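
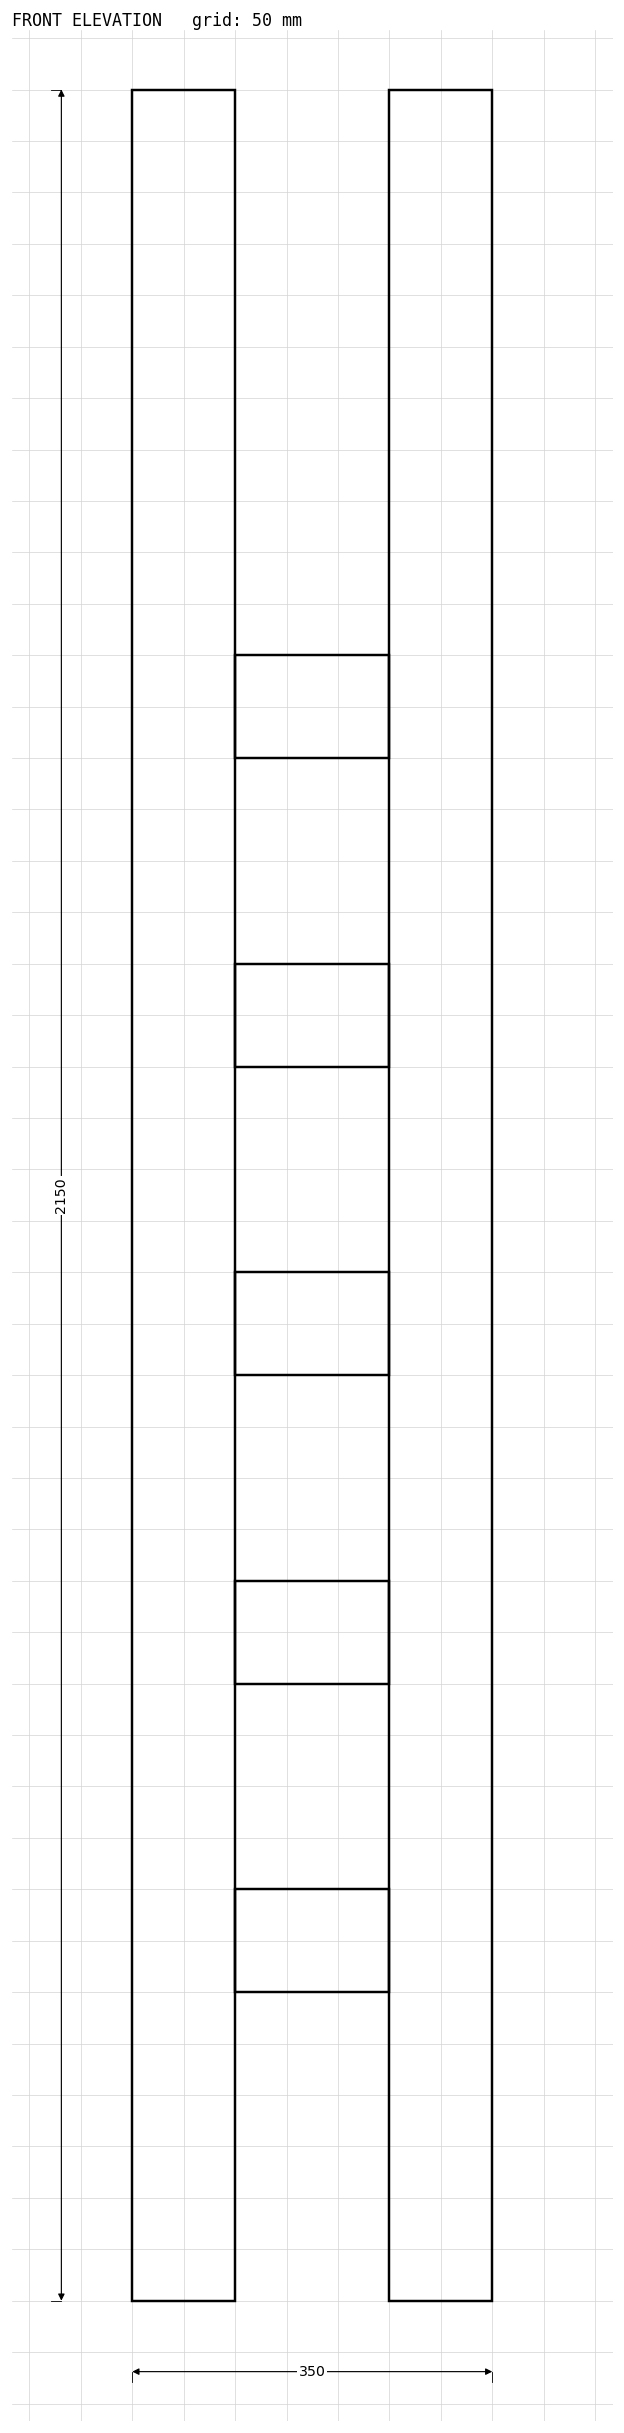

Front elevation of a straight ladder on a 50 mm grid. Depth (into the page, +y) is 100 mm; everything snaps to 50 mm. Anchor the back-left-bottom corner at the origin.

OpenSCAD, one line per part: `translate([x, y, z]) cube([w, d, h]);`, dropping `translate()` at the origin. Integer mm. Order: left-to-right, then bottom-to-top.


cube([100, 100, 2150]);
translate([100, 0, 300]) cube([150, 100, 100]);
translate([100, 0, 600]) cube([150, 100, 100]);
translate([100, 0, 900]) cube([150, 100, 100]);
translate([100, 0, 1200]) cube([150, 100, 100]);
translate([100, 0, 1500]) cube([150, 100, 100]);
translate([250, 0, 0]) cube([100, 100, 2150]);


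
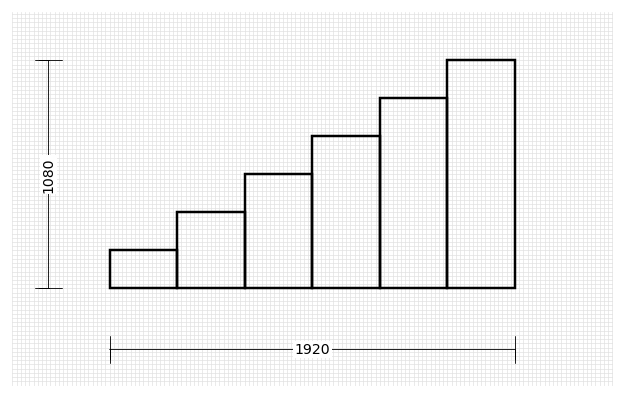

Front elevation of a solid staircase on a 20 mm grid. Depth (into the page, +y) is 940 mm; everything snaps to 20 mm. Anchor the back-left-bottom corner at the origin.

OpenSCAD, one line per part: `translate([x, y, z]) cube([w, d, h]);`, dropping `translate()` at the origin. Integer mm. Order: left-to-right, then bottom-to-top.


cube([320, 940, 180]);
translate([320, 0, 0]) cube([320, 940, 360]);
translate([640, 0, 0]) cube([320, 940, 540]);
translate([960, 0, 0]) cube([320, 940, 720]);
translate([1280, 0, 0]) cube([320, 940, 900]);
translate([1600, 0, 0]) cube([320, 940, 1080]);


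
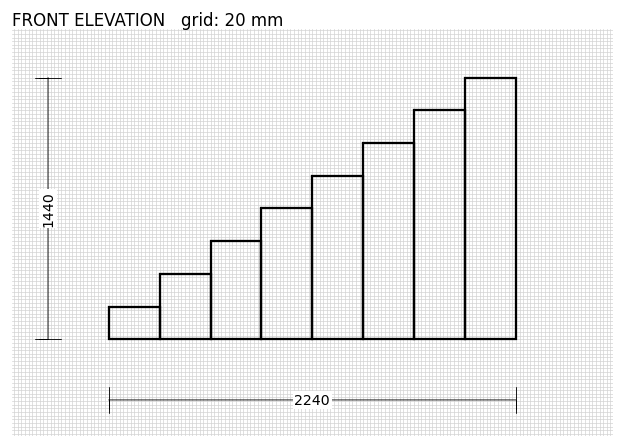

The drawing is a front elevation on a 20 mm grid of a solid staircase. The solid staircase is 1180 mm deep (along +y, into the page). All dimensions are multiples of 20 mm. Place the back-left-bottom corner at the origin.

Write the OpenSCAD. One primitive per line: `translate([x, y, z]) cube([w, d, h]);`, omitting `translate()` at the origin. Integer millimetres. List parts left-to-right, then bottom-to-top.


cube([280, 1180, 180]);
translate([280, 0, 0]) cube([280, 1180, 360]);
translate([560, 0, 0]) cube([280, 1180, 540]);
translate([840, 0, 0]) cube([280, 1180, 720]);
translate([1120, 0, 0]) cube([280, 1180, 900]);
translate([1400, 0, 0]) cube([280, 1180, 1080]);
translate([1680, 0, 0]) cube([280, 1180, 1260]);
translate([1960, 0, 0]) cube([280, 1180, 1440]);


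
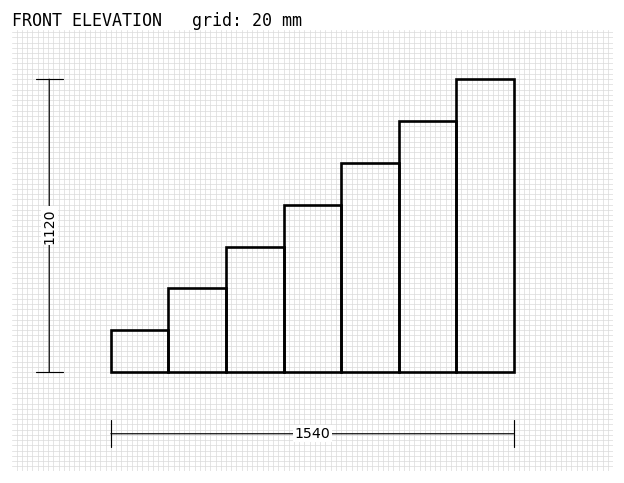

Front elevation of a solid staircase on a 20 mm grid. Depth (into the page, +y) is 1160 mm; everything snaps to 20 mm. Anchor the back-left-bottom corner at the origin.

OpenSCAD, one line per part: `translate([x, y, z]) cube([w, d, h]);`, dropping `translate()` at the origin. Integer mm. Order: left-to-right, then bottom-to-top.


cube([220, 1160, 160]);
translate([220, 0, 0]) cube([220, 1160, 320]);
translate([440, 0, 0]) cube([220, 1160, 480]);
translate([660, 0, 0]) cube([220, 1160, 640]);
translate([880, 0, 0]) cube([220, 1160, 800]);
translate([1100, 0, 0]) cube([220, 1160, 960]);
translate([1320, 0, 0]) cube([220, 1160, 1120]);


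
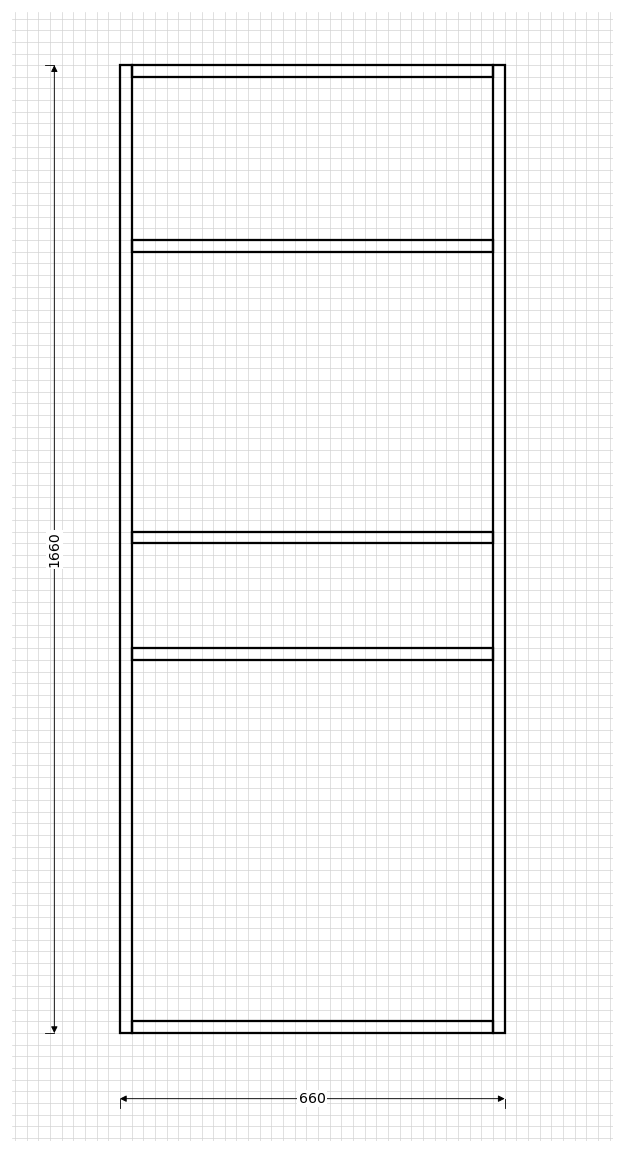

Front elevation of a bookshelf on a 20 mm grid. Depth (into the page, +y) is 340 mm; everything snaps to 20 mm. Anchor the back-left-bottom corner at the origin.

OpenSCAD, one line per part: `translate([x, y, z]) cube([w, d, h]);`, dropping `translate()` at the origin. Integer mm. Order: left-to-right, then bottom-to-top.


cube([20, 340, 1660]);
translate([20, 0, 0]) cube([620, 340, 20]);
translate([20, 0, 640]) cube([620, 340, 20]);
translate([20, 0, 840]) cube([620, 340, 20]);
translate([20, 0, 1340]) cube([620, 340, 20]);
translate([20, 0, 1640]) cube([620, 340, 20]);
translate([640, 0, 0]) cube([20, 340, 1660]);


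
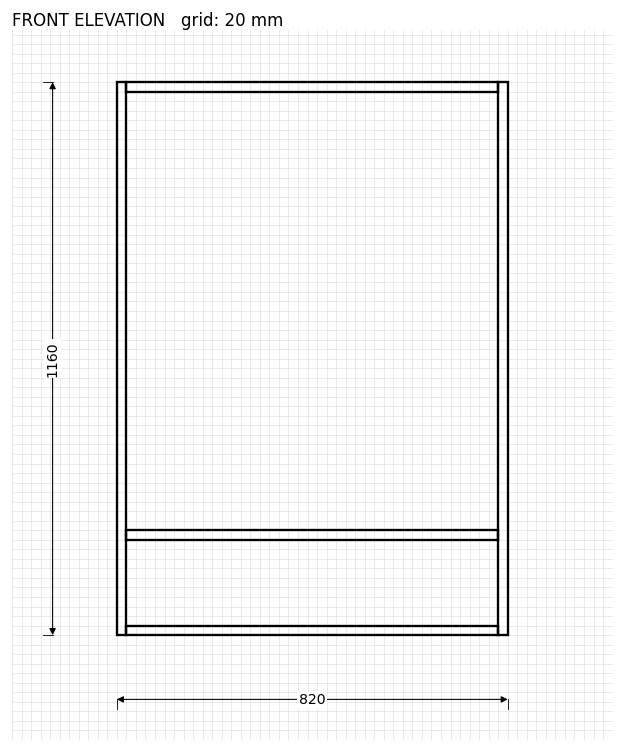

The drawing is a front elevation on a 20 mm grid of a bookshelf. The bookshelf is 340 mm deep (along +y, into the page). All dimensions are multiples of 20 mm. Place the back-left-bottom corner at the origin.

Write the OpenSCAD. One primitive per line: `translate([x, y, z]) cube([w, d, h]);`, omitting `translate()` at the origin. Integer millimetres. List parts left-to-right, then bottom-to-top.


cube([20, 340, 1160]);
translate([20, 0, 0]) cube([780, 340, 20]);
translate([20, 0, 200]) cube([780, 340, 20]);
translate([20, 0, 1140]) cube([780, 340, 20]);
translate([800, 0, 0]) cube([20, 340, 1160]);


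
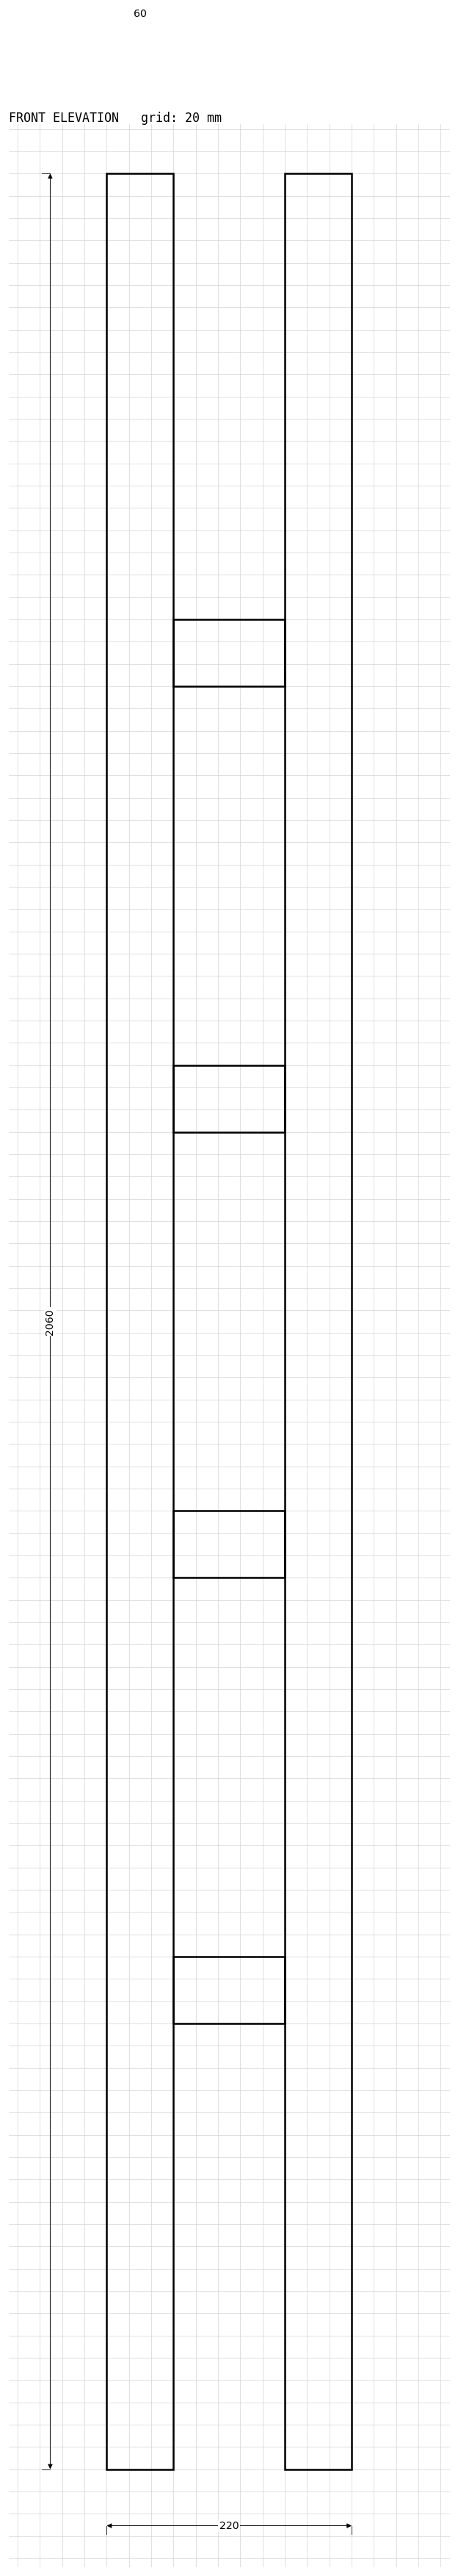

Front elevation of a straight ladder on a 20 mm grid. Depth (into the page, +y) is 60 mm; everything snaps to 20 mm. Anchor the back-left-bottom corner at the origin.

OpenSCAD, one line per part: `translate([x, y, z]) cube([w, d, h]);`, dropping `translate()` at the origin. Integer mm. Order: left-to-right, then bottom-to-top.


cube([60, 60, 2060]);
translate([60, 0, 400]) cube([100, 60, 60]);
translate([60, 0, 800]) cube([100, 60, 60]);
translate([60, 0, 1200]) cube([100, 60, 60]);
translate([60, 0, 1600]) cube([100, 60, 60]);
translate([160, 0, 0]) cube([60, 60, 2060]);


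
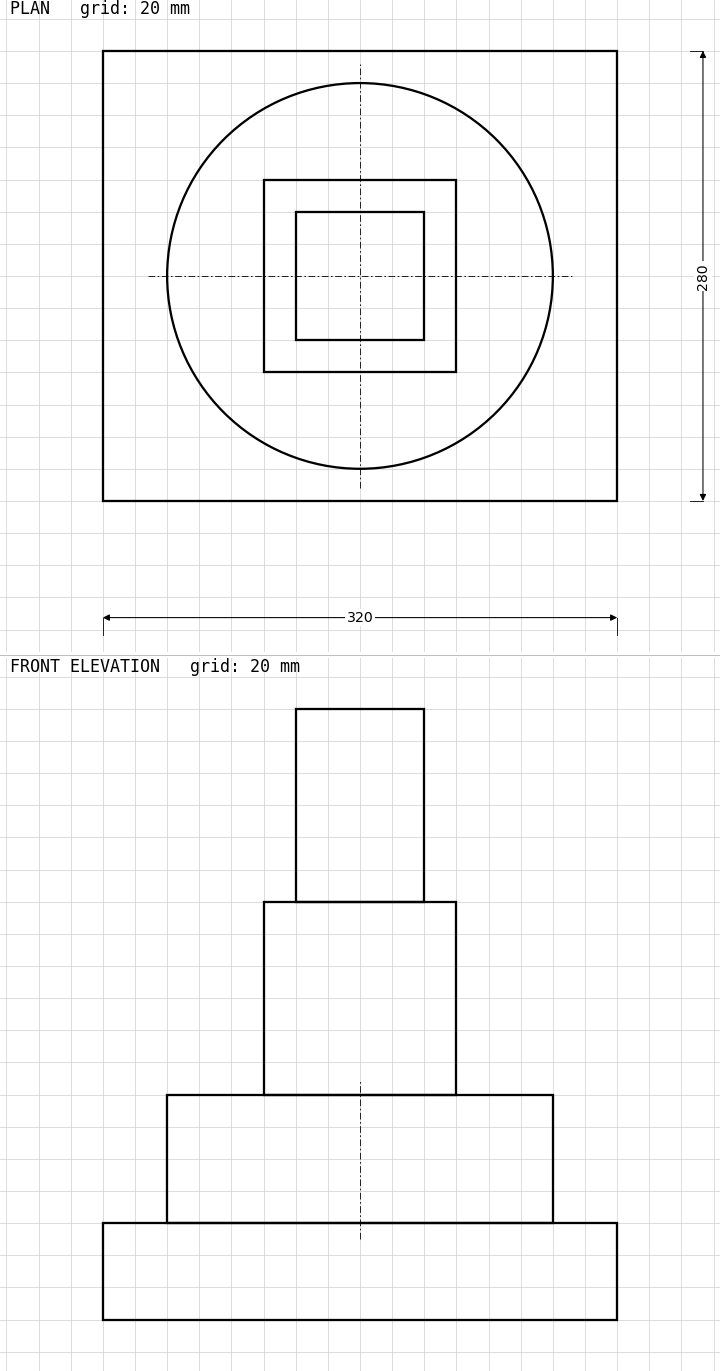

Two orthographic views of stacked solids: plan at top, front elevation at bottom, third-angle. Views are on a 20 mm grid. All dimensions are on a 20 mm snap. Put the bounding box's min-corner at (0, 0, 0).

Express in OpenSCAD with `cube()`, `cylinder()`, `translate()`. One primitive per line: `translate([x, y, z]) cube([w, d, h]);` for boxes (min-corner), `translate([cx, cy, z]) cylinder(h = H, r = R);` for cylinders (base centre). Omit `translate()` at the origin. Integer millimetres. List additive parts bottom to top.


cube([320, 280, 60]);
translate([160, 140, 60]) cylinder(h = 80, r = 120);
translate([100, 80, 140]) cube([120, 120, 120]);
translate([120, 100, 260]) cube([80, 80, 120]);


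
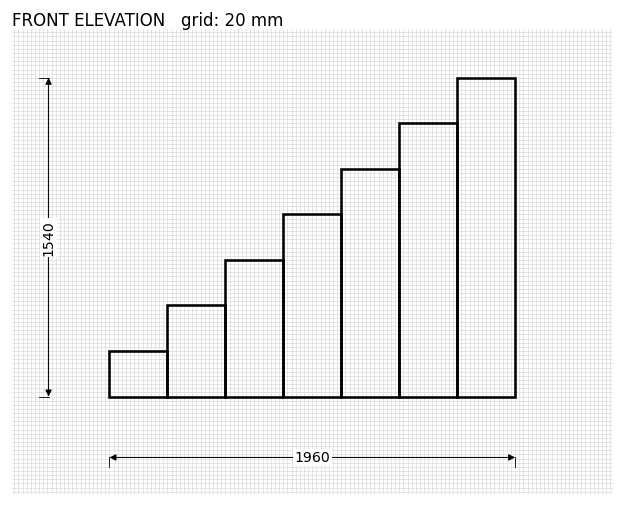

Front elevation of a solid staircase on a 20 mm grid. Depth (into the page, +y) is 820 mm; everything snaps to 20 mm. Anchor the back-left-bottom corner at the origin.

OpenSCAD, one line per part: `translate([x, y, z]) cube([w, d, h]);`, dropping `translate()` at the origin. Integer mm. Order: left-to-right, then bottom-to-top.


cube([280, 820, 220]);
translate([280, 0, 0]) cube([280, 820, 440]);
translate([560, 0, 0]) cube([280, 820, 660]);
translate([840, 0, 0]) cube([280, 820, 880]);
translate([1120, 0, 0]) cube([280, 820, 1100]);
translate([1400, 0, 0]) cube([280, 820, 1320]);
translate([1680, 0, 0]) cube([280, 820, 1540]);


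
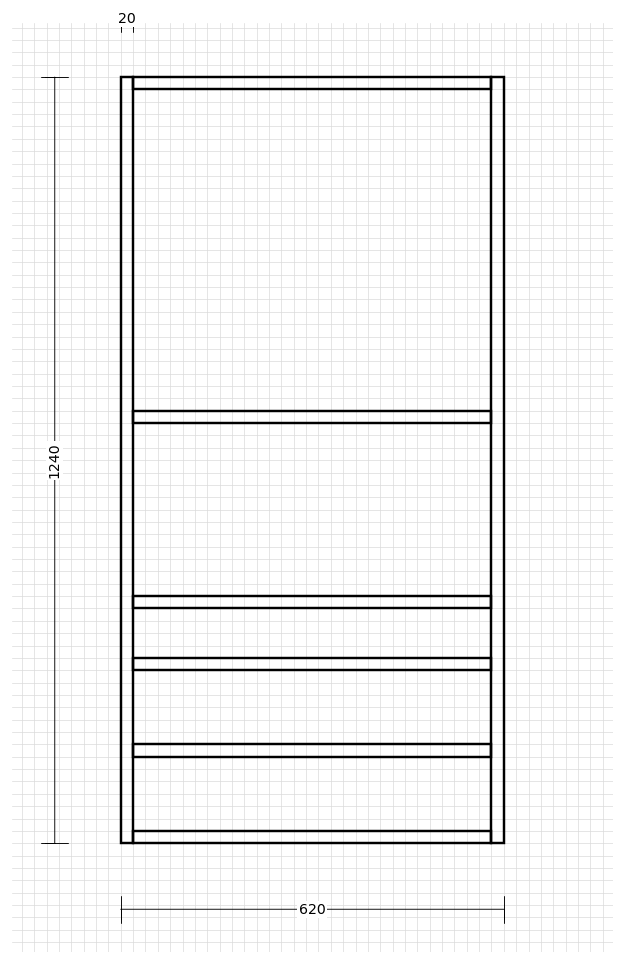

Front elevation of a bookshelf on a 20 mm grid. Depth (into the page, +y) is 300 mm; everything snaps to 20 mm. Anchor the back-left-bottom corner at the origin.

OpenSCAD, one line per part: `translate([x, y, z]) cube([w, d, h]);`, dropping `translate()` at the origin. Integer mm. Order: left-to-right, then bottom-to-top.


cube([20, 300, 1240]);
translate([20, 0, 0]) cube([580, 300, 20]);
translate([20, 0, 140]) cube([580, 300, 20]);
translate([20, 0, 280]) cube([580, 300, 20]);
translate([20, 0, 380]) cube([580, 300, 20]);
translate([20, 0, 680]) cube([580, 300, 20]);
translate([20, 0, 1220]) cube([580, 300, 20]);
translate([600, 0, 0]) cube([20, 300, 1240]);


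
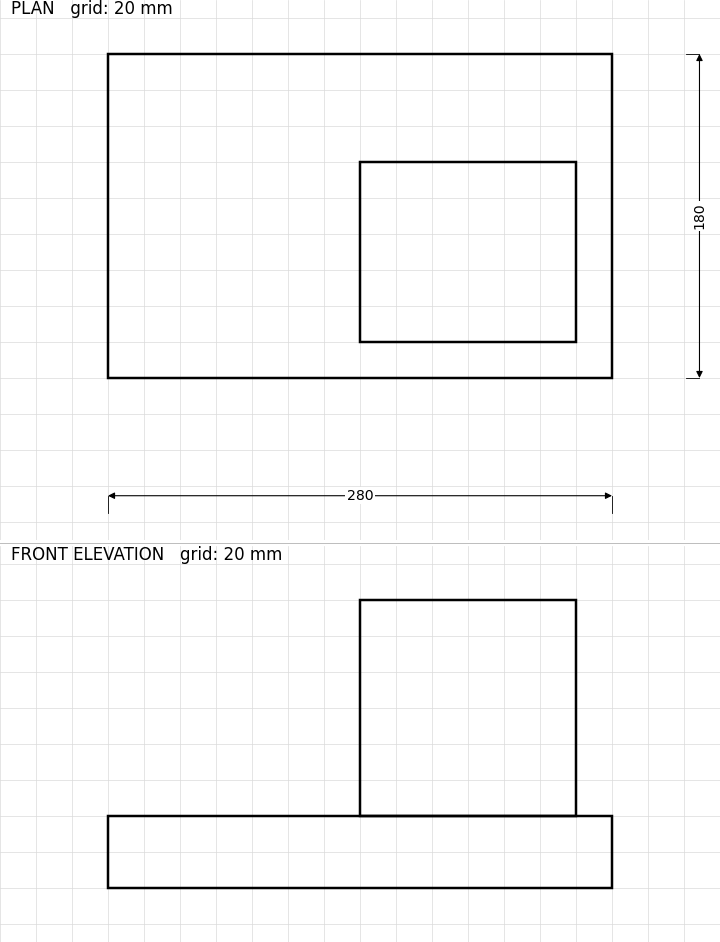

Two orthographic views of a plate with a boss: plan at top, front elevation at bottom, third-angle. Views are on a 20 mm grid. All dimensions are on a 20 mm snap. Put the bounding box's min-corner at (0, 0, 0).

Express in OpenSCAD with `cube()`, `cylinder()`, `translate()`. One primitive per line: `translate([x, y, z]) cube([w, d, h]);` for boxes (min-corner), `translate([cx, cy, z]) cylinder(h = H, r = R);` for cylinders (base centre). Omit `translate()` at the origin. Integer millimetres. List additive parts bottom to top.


cube([280, 180, 40]);
translate([140, 20, 40]) cube([120, 100, 120]);


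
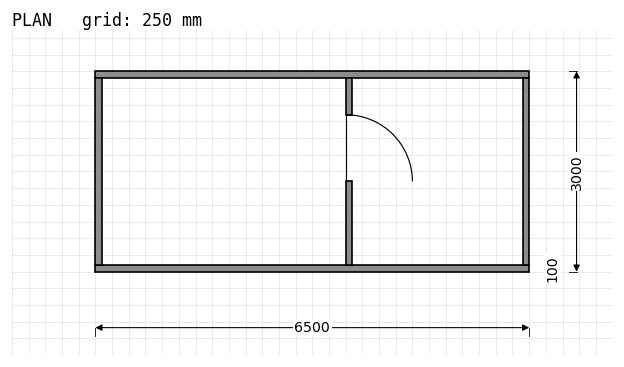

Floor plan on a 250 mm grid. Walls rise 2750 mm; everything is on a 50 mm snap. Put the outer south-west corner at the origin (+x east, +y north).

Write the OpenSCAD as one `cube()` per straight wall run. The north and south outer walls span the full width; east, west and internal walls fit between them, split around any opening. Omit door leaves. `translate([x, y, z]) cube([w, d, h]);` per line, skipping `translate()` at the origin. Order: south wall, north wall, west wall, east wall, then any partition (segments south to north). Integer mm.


cube([6500, 100, 2750]);
translate([0, 2900, 0]) cube([6500, 100, 2750]);
translate([0, 100, 0]) cube([100, 2800, 2750]);
translate([6400, 100, 0]) cube([100, 2800, 2750]);
translate([3750, 100, 0]) cube([100, 1250, 2750]);
translate([3750, 2350, 0]) cube([100, 550, 2750]);


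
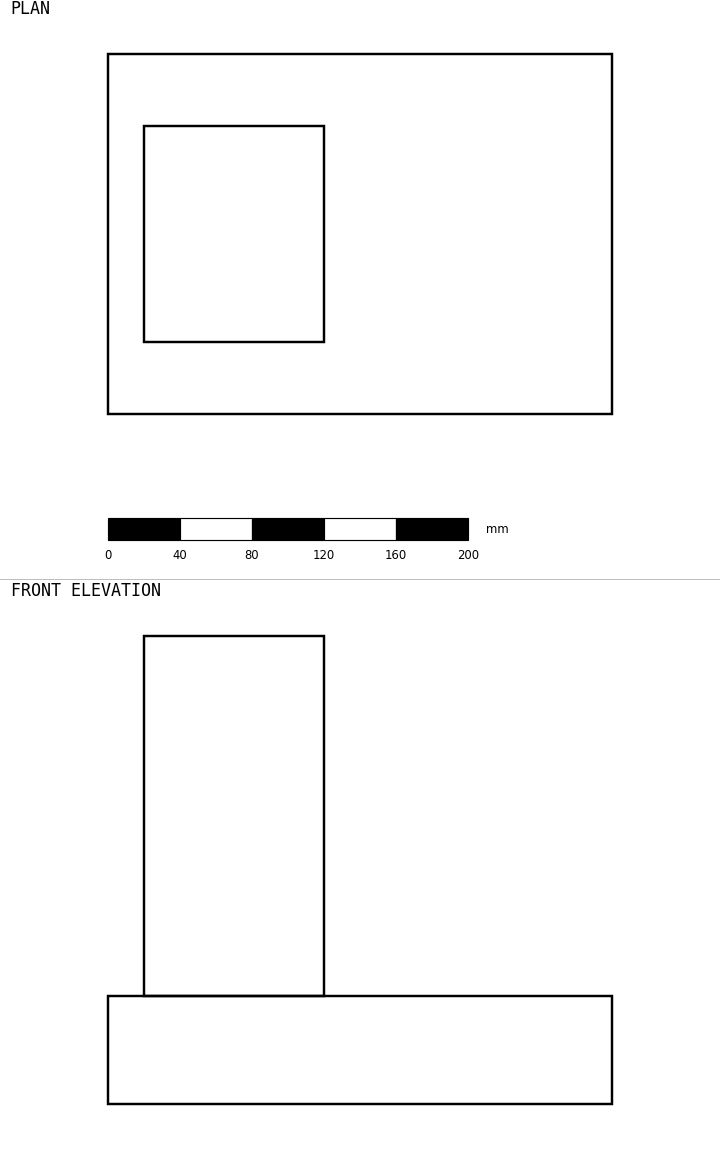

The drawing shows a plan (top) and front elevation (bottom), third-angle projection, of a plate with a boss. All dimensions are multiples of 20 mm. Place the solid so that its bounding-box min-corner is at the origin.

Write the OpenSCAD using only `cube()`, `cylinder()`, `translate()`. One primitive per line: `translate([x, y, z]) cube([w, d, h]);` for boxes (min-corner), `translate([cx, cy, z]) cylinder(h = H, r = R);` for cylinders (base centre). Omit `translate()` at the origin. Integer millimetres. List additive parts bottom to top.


cube([280, 200, 60]);
translate([20, 40, 60]) cube([100, 120, 200]);


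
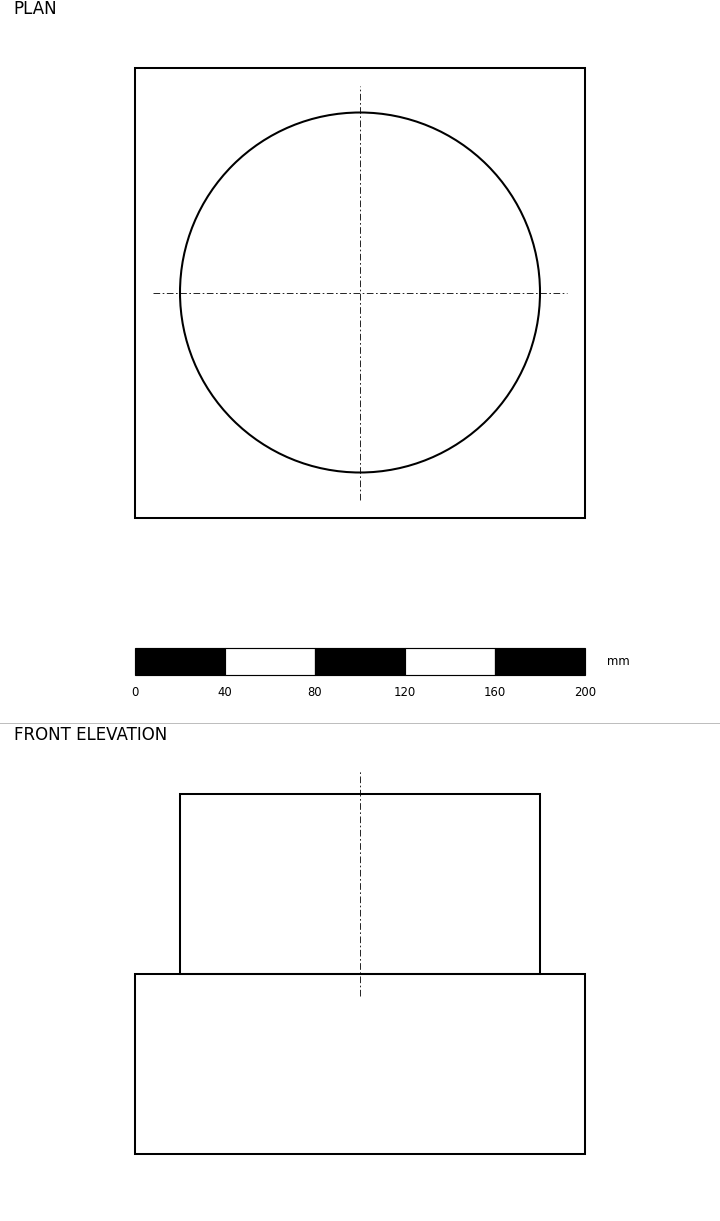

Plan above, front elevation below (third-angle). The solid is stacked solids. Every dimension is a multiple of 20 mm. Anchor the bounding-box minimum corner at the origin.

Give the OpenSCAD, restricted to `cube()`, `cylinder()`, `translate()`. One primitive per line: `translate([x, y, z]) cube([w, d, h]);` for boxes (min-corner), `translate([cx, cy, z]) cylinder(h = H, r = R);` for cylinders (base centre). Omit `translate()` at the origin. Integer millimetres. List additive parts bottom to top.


cube([200, 200, 80]);
translate([100, 100, 80]) cylinder(h = 80, r = 80);


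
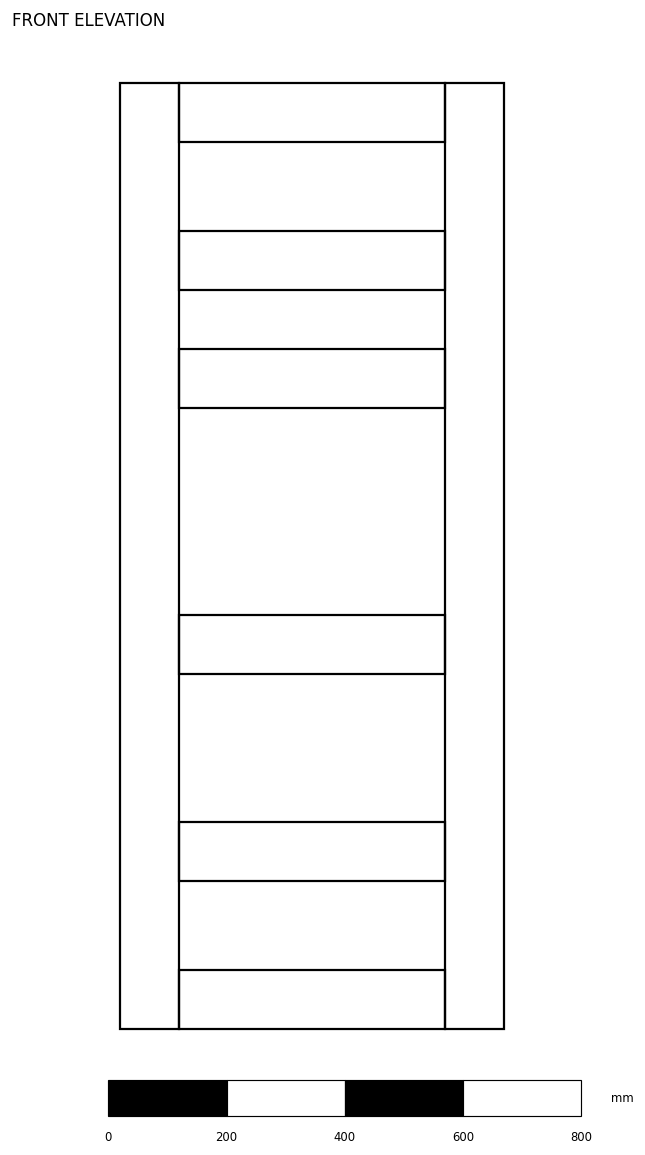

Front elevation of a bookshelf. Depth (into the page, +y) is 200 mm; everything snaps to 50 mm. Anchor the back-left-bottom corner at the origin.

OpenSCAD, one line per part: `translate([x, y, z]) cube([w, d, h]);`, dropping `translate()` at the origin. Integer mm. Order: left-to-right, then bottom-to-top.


cube([100, 200, 1600]);
translate([100, 0, 0]) cube([450, 200, 100]);
translate([100, 0, 250]) cube([450, 200, 100]);
translate([100, 0, 600]) cube([450, 200, 100]);
translate([100, 0, 1050]) cube([450, 200, 100]);
translate([100, 0, 1250]) cube([450, 200, 100]);
translate([100, 0, 1500]) cube([450, 200, 100]);
translate([550, 0, 0]) cube([100, 200, 1600]);


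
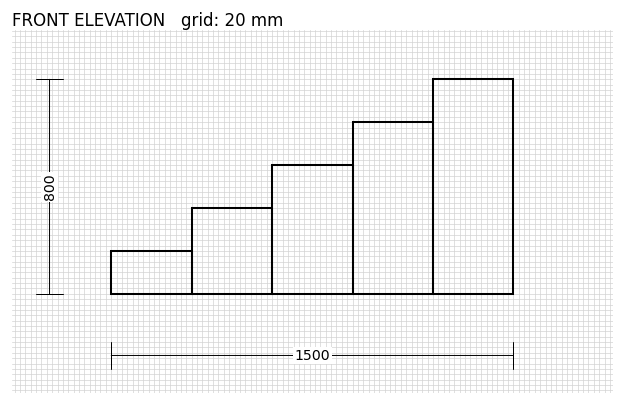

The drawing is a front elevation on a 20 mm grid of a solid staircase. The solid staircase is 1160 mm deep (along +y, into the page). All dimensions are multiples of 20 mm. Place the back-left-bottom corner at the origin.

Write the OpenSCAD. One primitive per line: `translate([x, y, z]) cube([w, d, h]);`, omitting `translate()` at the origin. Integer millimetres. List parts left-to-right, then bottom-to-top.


cube([300, 1160, 160]);
translate([300, 0, 0]) cube([300, 1160, 320]);
translate([600, 0, 0]) cube([300, 1160, 480]);
translate([900, 0, 0]) cube([300, 1160, 640]);
translate([1200, 0, 0]) cube([300, 1160, 800]);


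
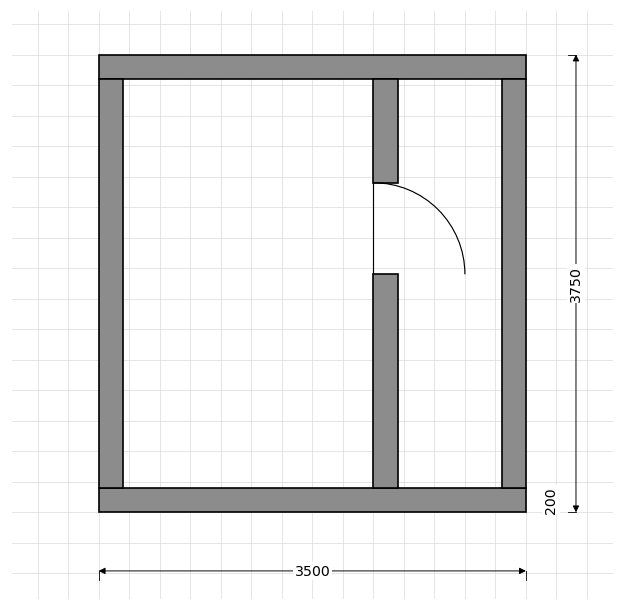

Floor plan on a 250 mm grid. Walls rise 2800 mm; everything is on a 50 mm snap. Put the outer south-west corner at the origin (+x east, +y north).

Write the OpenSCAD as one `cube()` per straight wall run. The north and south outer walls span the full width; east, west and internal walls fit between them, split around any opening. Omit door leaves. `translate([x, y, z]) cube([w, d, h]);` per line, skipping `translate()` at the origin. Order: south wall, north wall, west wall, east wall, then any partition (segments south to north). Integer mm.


cube([3500, 200, 2800]);
translate([0, 3550, 0]) cube([3500, 200, 2800]);
translate([0, 200, 0]) cube([200, 3350, 2800]);
translate([3300, 200, 0]) cube([200, 3350, 2800]);
translate([2250, 200, 0]) cube([200, 1750, 2800]);
translate([2250, 2700, 0]) cube([200, 850, 2800]);


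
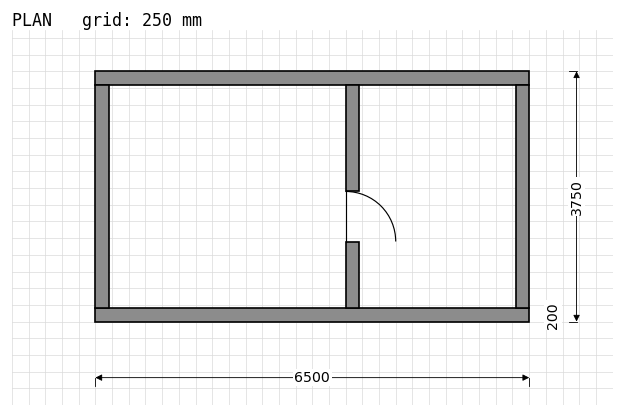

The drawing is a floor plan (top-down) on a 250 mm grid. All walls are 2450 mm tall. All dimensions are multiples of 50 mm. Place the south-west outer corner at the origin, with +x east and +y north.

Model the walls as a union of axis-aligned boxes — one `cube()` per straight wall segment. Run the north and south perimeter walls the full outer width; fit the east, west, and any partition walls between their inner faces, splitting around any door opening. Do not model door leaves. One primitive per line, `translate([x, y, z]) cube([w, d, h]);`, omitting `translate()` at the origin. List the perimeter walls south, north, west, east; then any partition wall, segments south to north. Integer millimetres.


cube([6500, 200, 2450]);
translate([0, 3550, 0]) cube([6500, 200, 2450]);
translate([0, 200, 0]) cube([200, 3350, 2450]);
translate([6300, 200, 0]) cube([200, 3350, 2450]);
translate([3750, 200, 0]) cube([200, 1000, 2450]);
translate([3750, 1950, 0]) cube([200, 1600, 2450]);


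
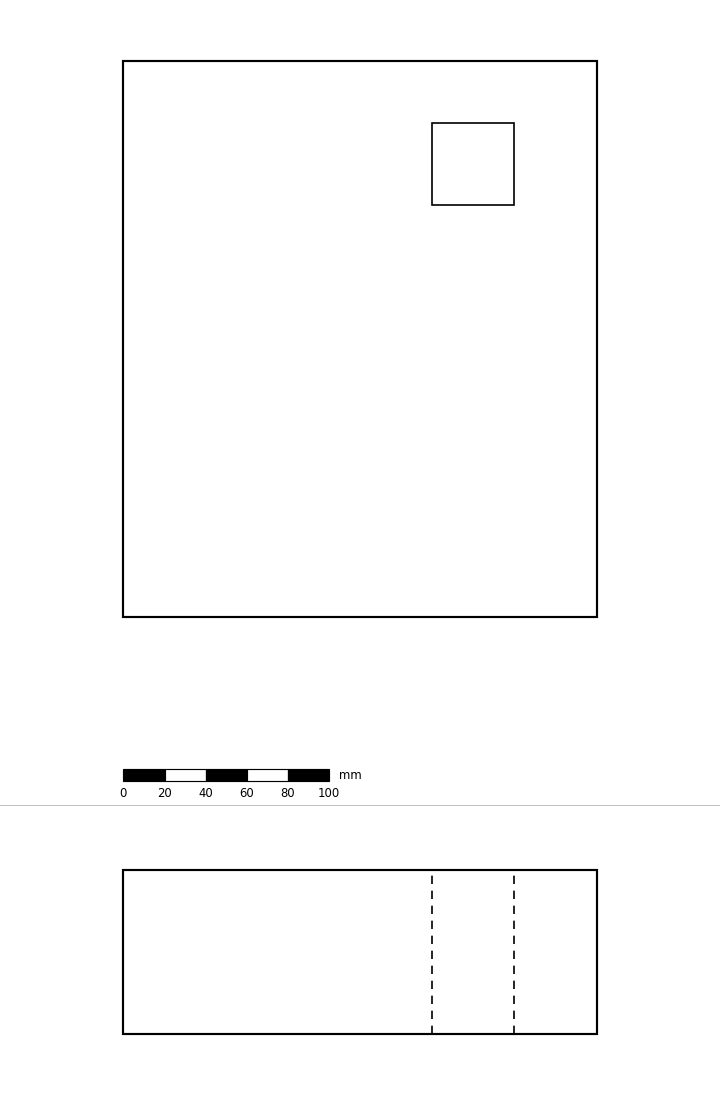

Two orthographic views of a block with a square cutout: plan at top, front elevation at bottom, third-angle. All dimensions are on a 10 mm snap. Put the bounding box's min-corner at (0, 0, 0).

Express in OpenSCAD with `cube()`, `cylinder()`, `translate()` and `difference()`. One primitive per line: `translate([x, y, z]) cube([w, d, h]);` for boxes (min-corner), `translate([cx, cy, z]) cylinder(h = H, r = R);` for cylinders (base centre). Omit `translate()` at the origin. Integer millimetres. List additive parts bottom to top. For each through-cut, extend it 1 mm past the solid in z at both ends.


difference() {
  cube([230, 270, 80]);
  translate([150, 200, -1]) cube([40, 40, 82]);
}


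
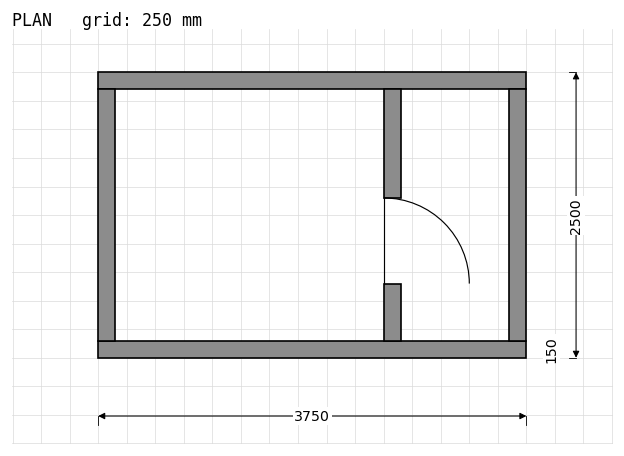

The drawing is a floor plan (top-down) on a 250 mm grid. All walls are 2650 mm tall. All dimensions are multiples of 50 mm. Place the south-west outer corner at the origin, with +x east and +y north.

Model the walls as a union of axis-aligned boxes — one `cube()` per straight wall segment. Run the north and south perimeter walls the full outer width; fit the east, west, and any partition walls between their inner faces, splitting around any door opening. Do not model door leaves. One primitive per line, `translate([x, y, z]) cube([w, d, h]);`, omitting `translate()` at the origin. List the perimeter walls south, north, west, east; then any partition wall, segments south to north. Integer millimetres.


cube([3750, 150, 2650]);
translate([0, 2350, 0]) cube([3750, 150, 2650]);
translate([0, 150, 0]) cube([150, 2200, 2650]);
translate([3600, 150, 0]) cube([150, 2200, 2650]);
translate([2500, 150, 0]) cube([150, 500, 2650]);
translate([2500, 1400, 0]) cube([150, 950, 2650]);


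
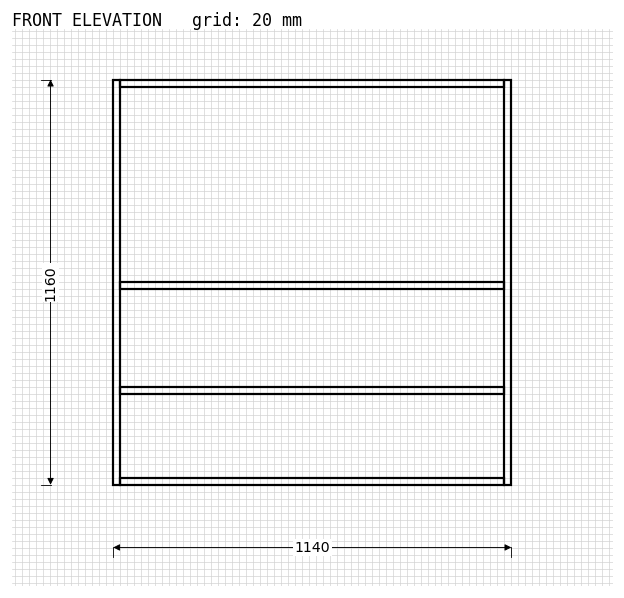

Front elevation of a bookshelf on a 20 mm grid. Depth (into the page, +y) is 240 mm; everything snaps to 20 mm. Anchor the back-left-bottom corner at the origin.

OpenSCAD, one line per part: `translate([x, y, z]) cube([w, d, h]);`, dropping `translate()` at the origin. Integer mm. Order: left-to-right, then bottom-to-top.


cube([20, 240, 1160]);
translate([20, 0, 0]) cube([1100, 240, 20]);
translate([20, 0, 260]) cube([1100, 240, 20]);
translate([20, 0, 560]) cube([1100, 240, 20]);
translate([20, 0, 1140]) cube([1100, 240, 20]);
translate([1120, 0, 0]) cube([20, 240, 1160]);


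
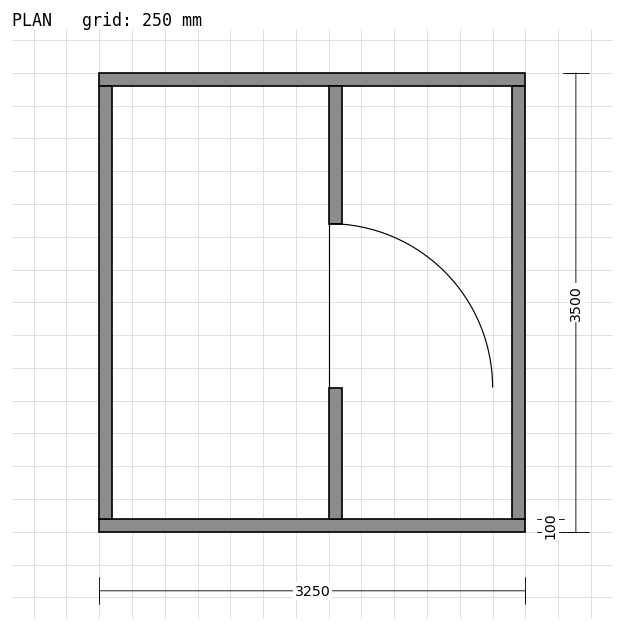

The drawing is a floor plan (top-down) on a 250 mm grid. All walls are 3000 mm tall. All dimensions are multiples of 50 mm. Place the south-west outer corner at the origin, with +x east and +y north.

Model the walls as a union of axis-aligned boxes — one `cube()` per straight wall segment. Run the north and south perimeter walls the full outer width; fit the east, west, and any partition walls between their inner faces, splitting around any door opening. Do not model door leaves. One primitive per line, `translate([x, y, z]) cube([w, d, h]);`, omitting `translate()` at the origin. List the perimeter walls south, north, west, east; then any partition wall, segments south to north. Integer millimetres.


cube([3250, 100, 3000]);
translate([0, 3400, 0]) cube([3250, 100, 3000]);
translate([0, 100, 0]) cube([100, 3300, 3000]);
translate([3150, 100, 0]) cube([100, 3300, 3000]);
translate([1750, 100, 0]) cube([100, 1000, 3000]);
translate([1750, 2350, 0]) cube([100, 1050, 3000]);


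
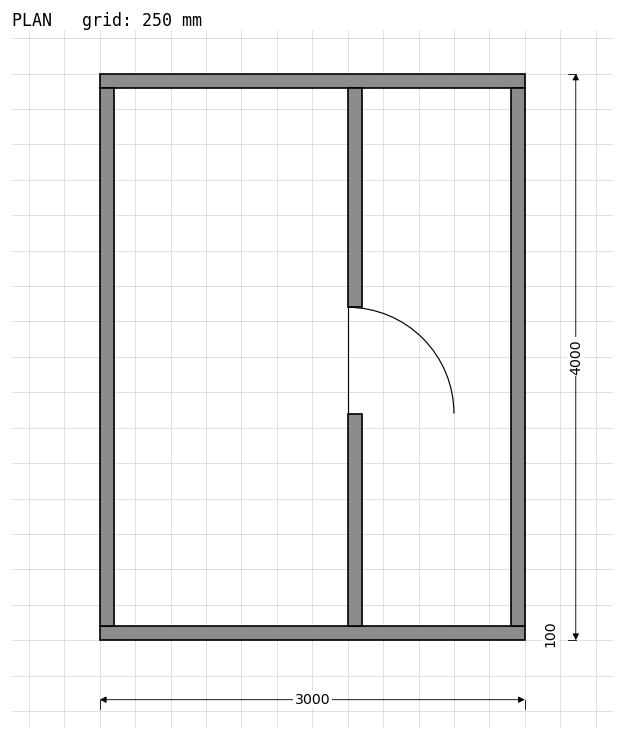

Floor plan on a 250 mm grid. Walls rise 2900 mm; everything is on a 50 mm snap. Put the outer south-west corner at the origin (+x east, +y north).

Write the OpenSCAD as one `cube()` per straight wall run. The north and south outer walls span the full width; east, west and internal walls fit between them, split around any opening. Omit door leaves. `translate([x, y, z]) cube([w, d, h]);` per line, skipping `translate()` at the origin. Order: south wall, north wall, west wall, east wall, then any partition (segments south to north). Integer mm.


cube([3000, 100, 2900]);
translate([0, 3900, 0]) cube([3000, 100, 2900]);
translate([0, 100, 0]) cube([100, 3800, 2900]);
translate([2900, 100, 0]) cube([100, 3800, 2900]);
translate([1750, 100, 0]) cube([100, 1500, 2900]);
translate([1750, 2350, 0]) cube([100, 1550, 2900]);


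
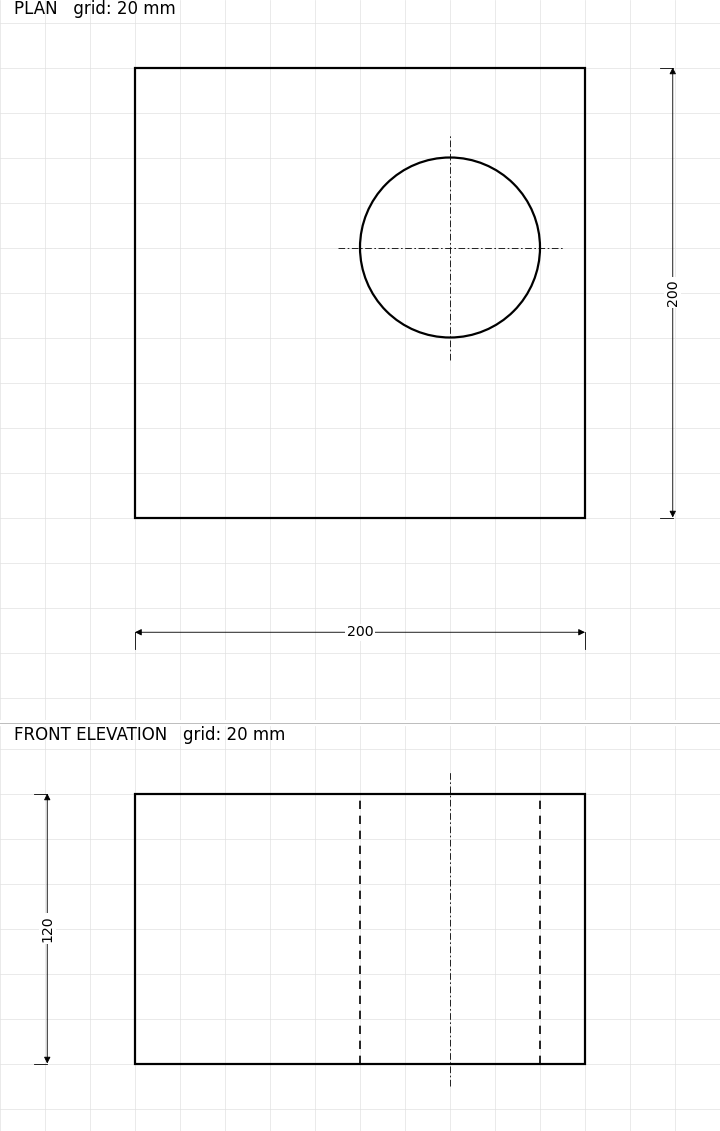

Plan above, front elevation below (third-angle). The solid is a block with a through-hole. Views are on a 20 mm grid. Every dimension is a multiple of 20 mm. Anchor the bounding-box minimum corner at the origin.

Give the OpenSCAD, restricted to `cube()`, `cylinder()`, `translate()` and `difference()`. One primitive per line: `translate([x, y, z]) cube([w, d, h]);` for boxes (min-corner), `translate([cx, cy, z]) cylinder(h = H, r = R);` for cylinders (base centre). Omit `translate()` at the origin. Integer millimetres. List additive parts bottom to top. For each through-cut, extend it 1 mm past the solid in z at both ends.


difference() {
  cube([200, 200, 120]);
  translate([140, 120, -1]) cylinder(h = 122, r = 40);
}


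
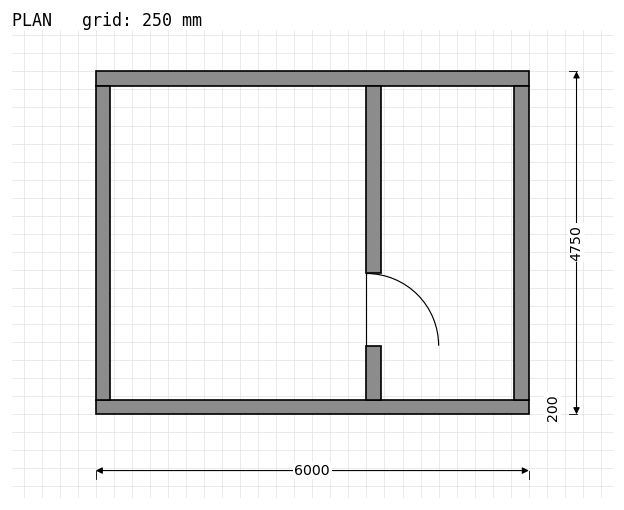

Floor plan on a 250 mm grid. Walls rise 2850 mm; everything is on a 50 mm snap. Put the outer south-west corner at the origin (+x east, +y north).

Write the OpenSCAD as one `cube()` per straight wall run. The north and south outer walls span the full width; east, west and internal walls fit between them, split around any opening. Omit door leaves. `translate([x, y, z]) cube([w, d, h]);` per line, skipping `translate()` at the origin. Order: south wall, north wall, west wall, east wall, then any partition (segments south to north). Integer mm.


cube([6000, 200, 2850]);
translate([0, 4550, 0]) cube([6000, 200, 2850]);
translate([0, 200, 0]) cube([200, 4350, 2850]);
translate([5800, 200, 0]) cube([200, 4350, 2850]);
translate([3750, 200, 0]) cube([200, 750, 2850]);
translate([3750, 1950, 0]) cube([200, 2600, 2850]);


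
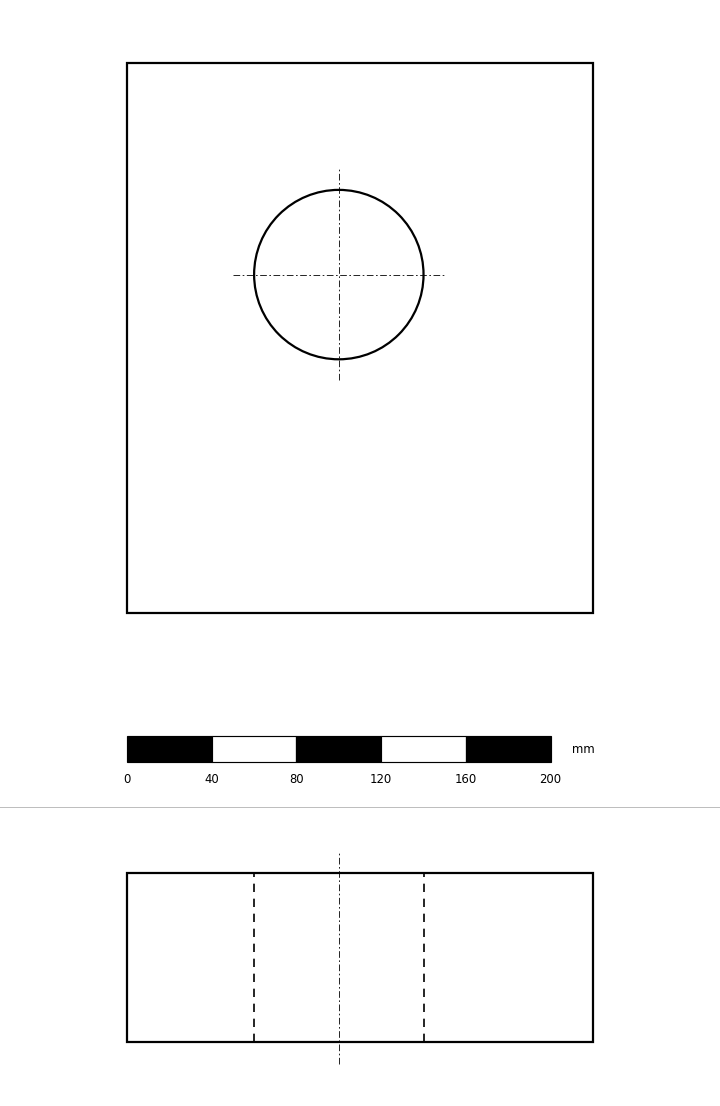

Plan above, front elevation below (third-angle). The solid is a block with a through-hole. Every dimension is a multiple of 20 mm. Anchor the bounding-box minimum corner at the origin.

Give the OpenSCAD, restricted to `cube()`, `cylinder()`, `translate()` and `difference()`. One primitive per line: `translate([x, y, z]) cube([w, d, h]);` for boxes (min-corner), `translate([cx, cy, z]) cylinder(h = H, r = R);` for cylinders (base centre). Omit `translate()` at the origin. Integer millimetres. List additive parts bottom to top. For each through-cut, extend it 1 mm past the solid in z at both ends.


difference() {
  cube([220, 260, 80]);
  translate([100, 160, -1]) cylinder(h = 82, r = 40);
}


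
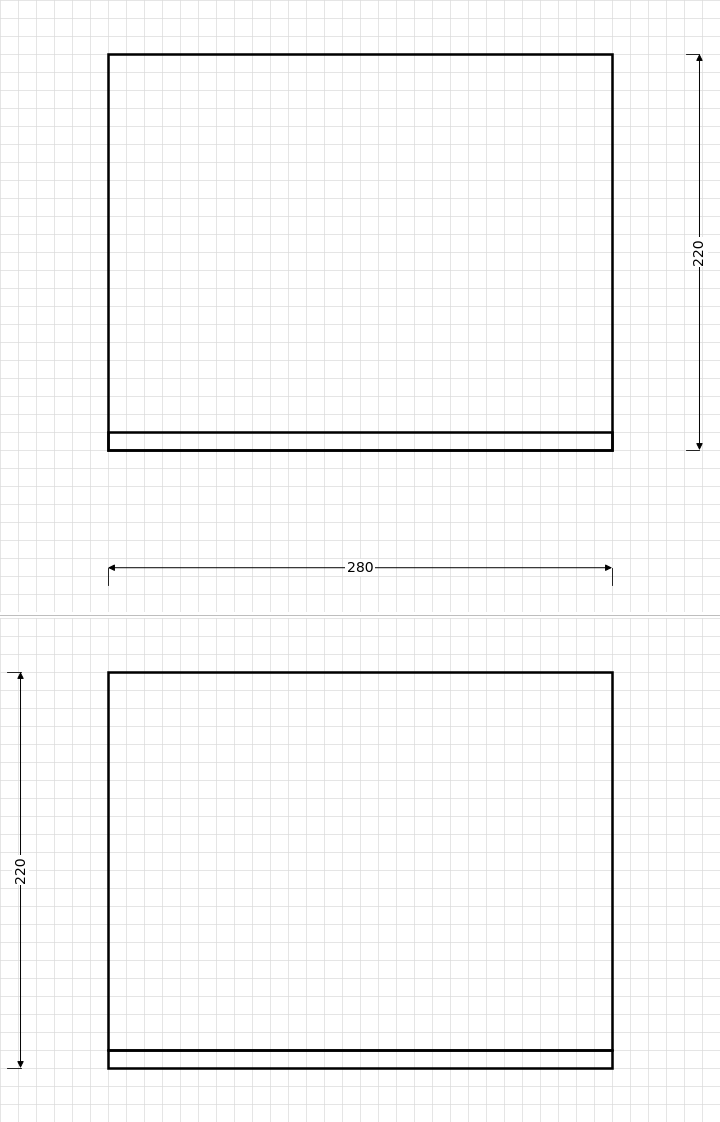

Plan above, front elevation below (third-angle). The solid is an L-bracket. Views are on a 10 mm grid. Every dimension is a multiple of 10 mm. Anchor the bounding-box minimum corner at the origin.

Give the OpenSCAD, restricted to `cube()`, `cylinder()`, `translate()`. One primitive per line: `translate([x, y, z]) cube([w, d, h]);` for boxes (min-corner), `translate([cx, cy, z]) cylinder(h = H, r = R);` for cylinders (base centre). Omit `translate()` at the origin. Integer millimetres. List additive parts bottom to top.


cube([280, 220, 10]);
translate([0, 0, 10]) cube([280, 10, 210]);


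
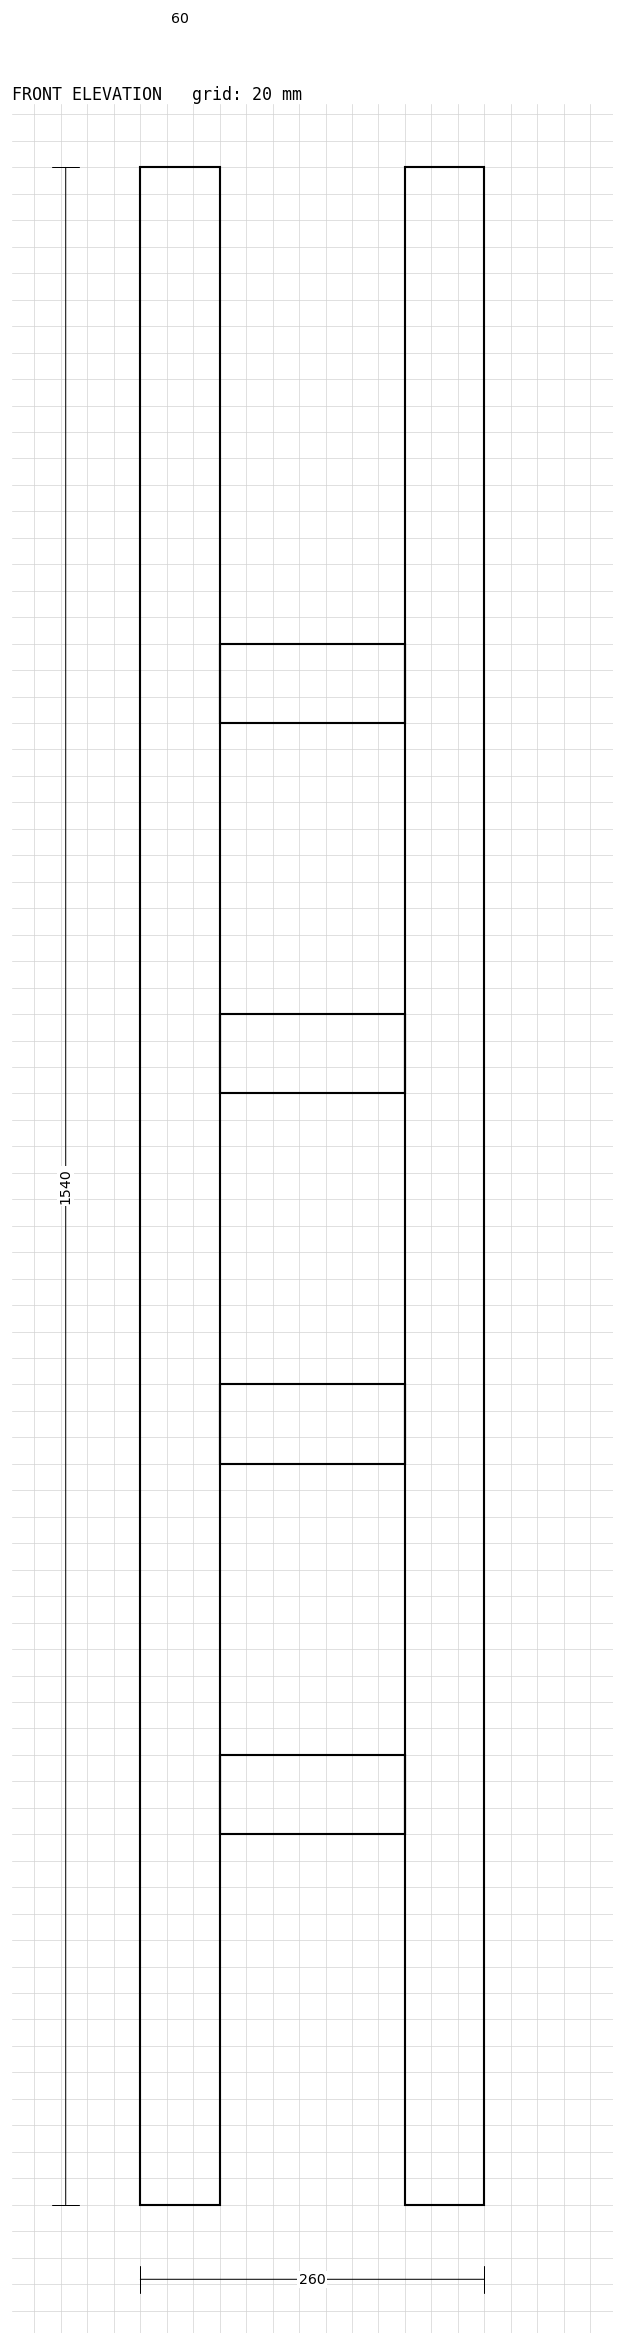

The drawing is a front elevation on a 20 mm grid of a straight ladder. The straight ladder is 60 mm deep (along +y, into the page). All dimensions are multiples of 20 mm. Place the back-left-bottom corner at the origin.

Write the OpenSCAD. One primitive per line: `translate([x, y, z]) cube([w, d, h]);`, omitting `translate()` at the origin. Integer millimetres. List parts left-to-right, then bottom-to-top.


cube([60, 60, 1540]);
translate([60, 0, 280]) cube([140, 60, 60]);
translate([60, 0, 560]) cube([140, 60, 60]);
translate([60, 0, 840]) cube([140, 60, 60]);
translate([60, 0, 1120]) cube([140, 60, 60]);
translate([200, 0, 0]) cube([60, 60, 1540]);


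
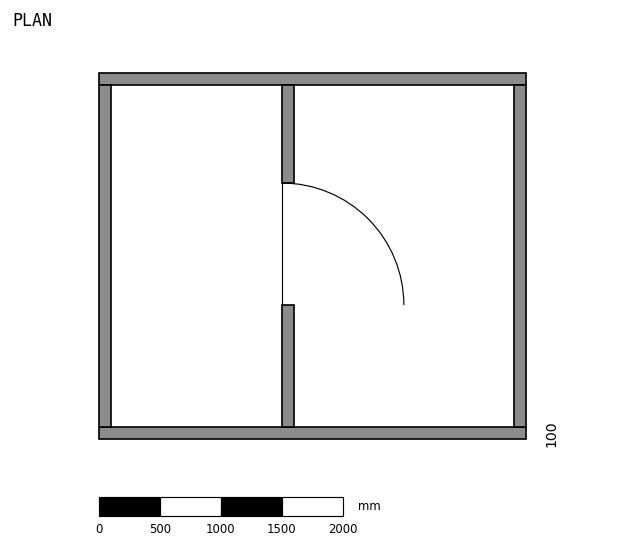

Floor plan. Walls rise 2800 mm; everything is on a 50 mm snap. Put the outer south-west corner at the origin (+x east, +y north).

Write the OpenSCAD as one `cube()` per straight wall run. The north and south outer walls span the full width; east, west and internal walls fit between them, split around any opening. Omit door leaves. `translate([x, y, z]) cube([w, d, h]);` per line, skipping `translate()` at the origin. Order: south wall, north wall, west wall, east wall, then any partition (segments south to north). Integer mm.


cube([3500, 100, 2800]);
translate([0, 2900, 0]) cube([3500, 100, 2800]);
translate([0, 100, 0]) cube([100, 2800, 2800]);
translate([3400, 100, 0]) cube([100, 2800, 2800]);
translate([1500, 100, 0]) cube([100, 1000, 2800]);
translate([1500, 2100, 0]) cube([100, 800, 2800]);


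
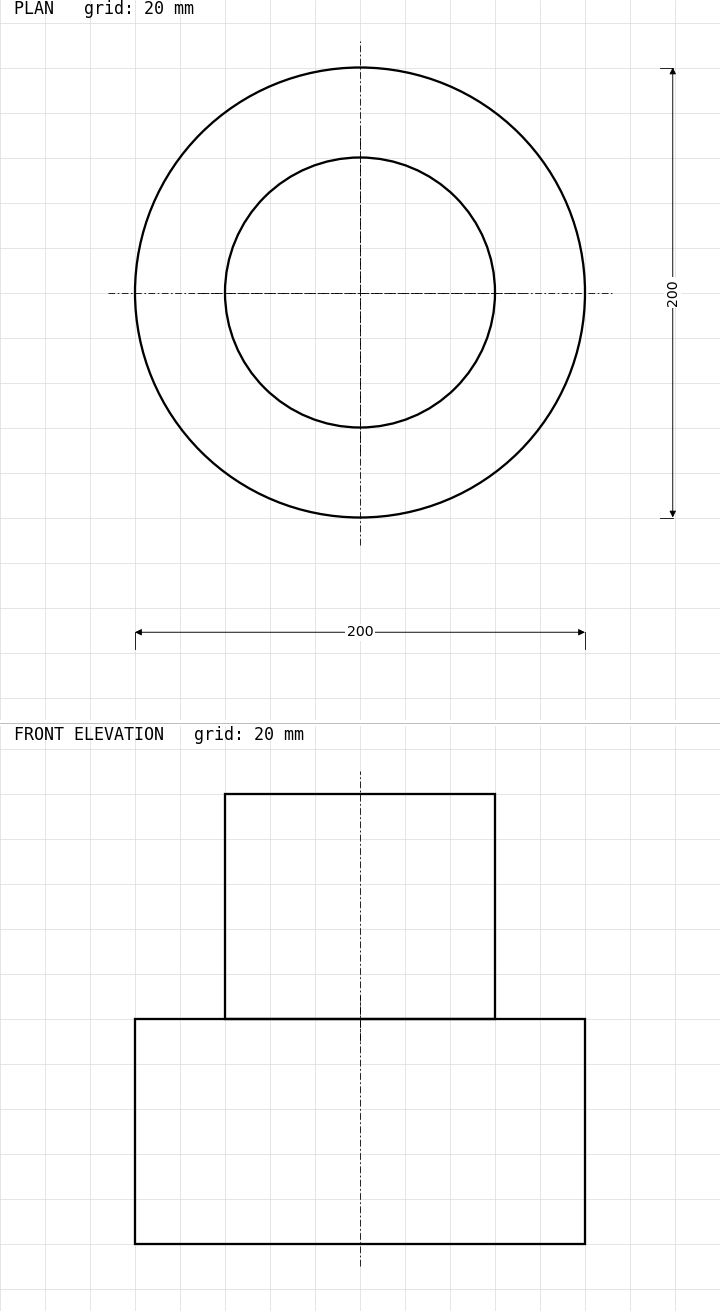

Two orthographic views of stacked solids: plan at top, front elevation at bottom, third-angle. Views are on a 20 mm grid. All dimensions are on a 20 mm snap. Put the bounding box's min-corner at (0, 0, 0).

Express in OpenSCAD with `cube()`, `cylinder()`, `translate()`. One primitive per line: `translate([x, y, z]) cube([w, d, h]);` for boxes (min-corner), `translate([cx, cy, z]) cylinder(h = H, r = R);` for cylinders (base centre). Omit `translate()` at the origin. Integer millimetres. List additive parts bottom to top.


translate([100, 100, 0]) cylinder(h = 100, r = 100);
translate([100, 100, 100]) cylinder(h = 100, r = 60);


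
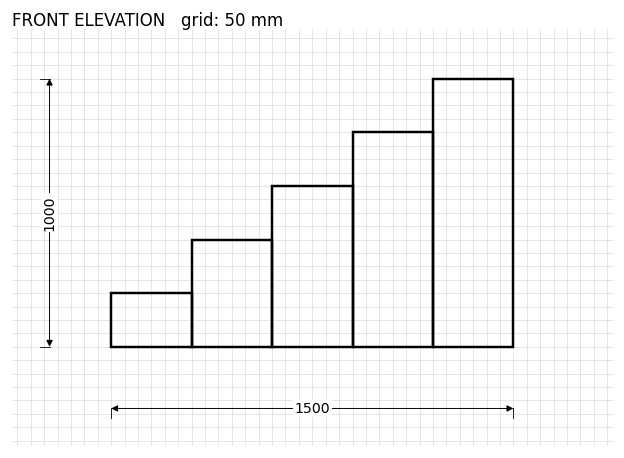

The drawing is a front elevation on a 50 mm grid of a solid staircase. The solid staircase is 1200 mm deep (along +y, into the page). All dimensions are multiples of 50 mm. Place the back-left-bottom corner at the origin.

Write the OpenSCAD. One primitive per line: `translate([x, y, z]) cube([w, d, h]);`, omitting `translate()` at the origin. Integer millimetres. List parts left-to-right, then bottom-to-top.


cube([300, 1200, 200]);
translate([300, 0, 0]) cube([300, 1200, 400]);
translate([600, 0, 0]) cube([300, 1200, 600]);
translate([900, 0, 0]) cube([300, 1200, 800]);
translate([1200, 0, 0]) cube([300, 1200, 1000]);


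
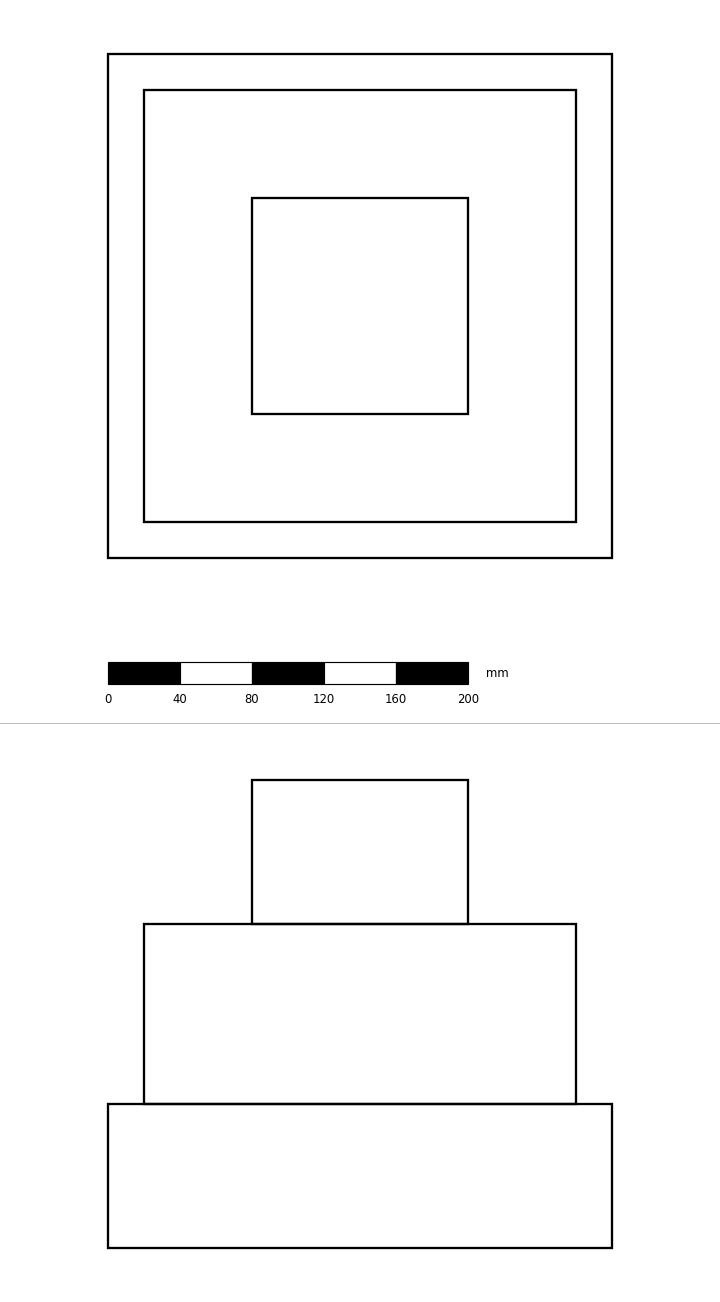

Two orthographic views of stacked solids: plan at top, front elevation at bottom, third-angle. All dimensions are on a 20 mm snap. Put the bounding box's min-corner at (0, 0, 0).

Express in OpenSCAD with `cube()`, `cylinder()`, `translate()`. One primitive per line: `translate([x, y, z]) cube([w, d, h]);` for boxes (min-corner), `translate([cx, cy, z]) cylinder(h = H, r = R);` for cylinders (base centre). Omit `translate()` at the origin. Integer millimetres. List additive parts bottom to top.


cube([280, 280, 80]);
translate([20, 20, 80]) cube([240, 240, 100]);
translate([80, 80, 180]) cube([120, 120, 80]);


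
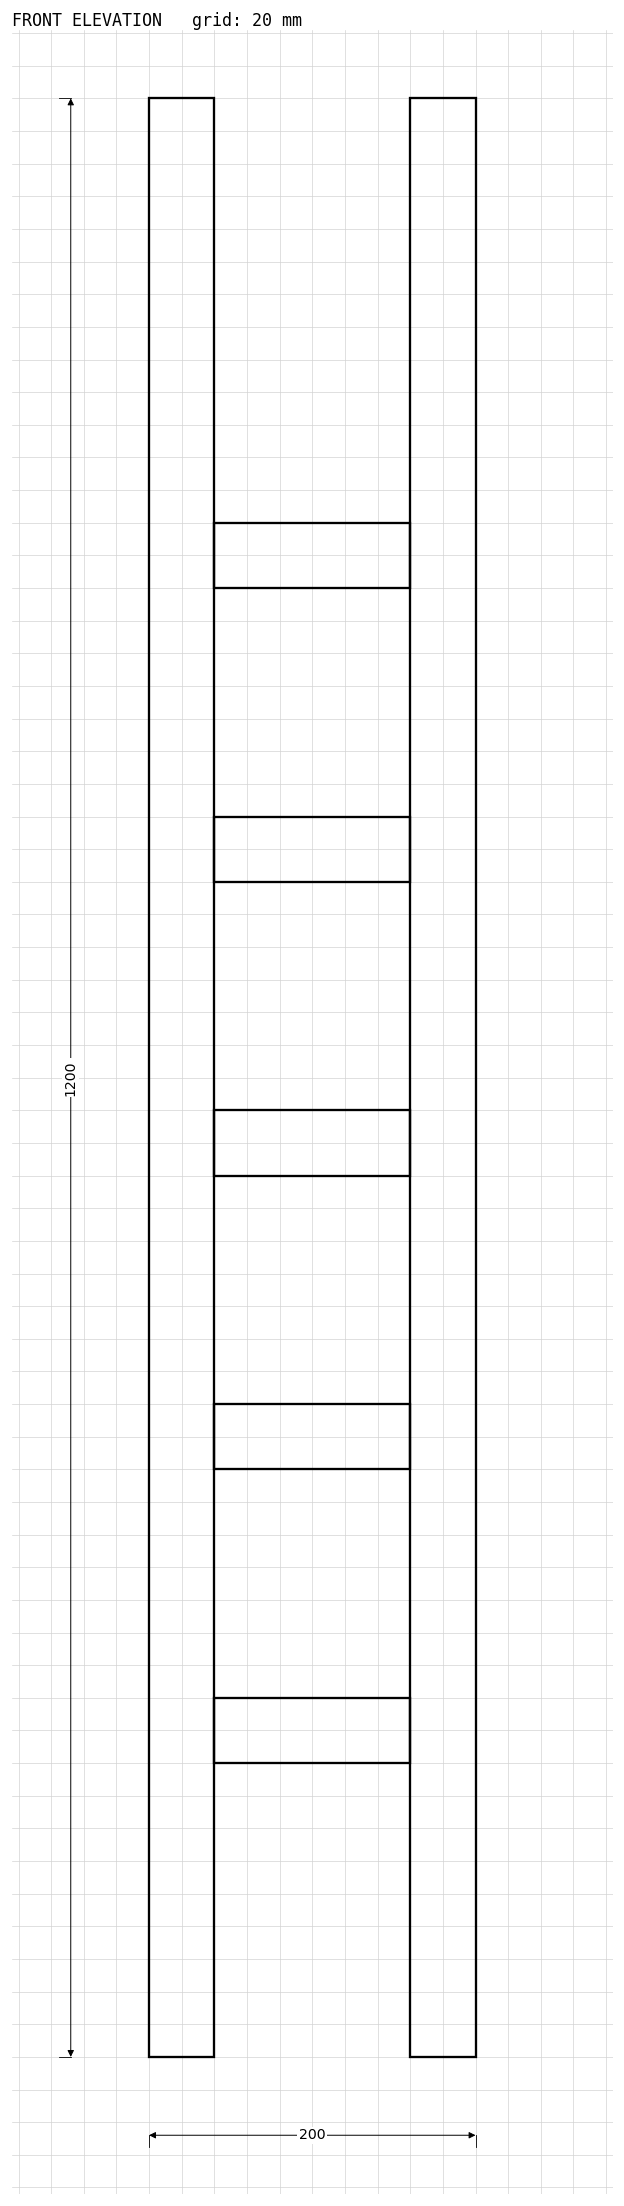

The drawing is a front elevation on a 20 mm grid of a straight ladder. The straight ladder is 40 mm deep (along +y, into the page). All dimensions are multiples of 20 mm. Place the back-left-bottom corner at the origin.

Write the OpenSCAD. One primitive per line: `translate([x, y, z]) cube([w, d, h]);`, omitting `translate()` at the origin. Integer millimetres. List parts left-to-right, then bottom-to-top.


cube([40, 40, 1200]);
translate([40, 0, 180]) cube([120, 40, 40]);
translate([40, 0, 360]) cube([120, 40, 40]);
translate([40, 0, 540]) cube([120, 40, 40]);
translate([40, 0, 720]) cube([120, 40, 40]);
translate([40, 0, 900]) cube([120, 40, 40]);
translate([160, 0, 0]) cube([40, 40, 1200]);


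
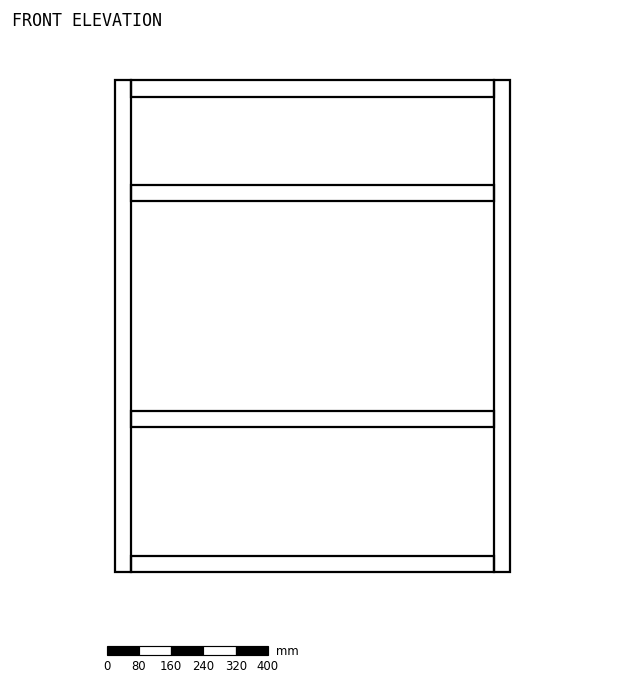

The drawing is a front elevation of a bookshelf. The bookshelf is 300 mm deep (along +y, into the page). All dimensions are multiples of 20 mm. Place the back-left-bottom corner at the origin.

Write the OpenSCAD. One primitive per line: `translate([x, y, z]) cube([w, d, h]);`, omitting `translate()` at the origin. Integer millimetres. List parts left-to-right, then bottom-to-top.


cube([40, 300, 1220]);
translate([40, 0, 0]) cube([900, 300, 40]);
translate([40, 0, 360]) cube([900, 300, 40]);
translate([40, 0, 920]) cube([900, 300, 40]);
translate([40, 0, 1180]) cube([900, 300, 40]);
translate([940, 0, 0]) cube([40, 300, 1220]);


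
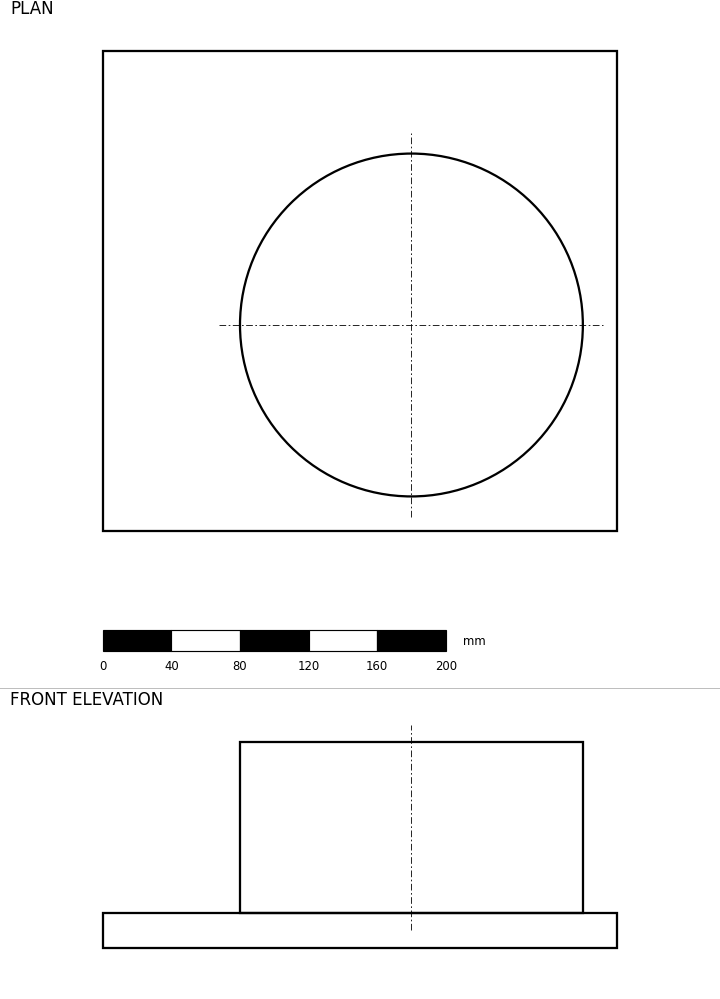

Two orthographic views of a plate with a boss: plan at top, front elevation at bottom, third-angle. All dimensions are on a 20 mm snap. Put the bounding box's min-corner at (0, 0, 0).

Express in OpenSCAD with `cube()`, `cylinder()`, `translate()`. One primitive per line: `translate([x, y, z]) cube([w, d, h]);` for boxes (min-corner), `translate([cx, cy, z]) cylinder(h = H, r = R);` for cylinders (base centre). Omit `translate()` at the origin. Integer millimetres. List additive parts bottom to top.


cube([300, 280, 20]);
translate([180, 120, 20]) cylinder(h = 100, r = 100);
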